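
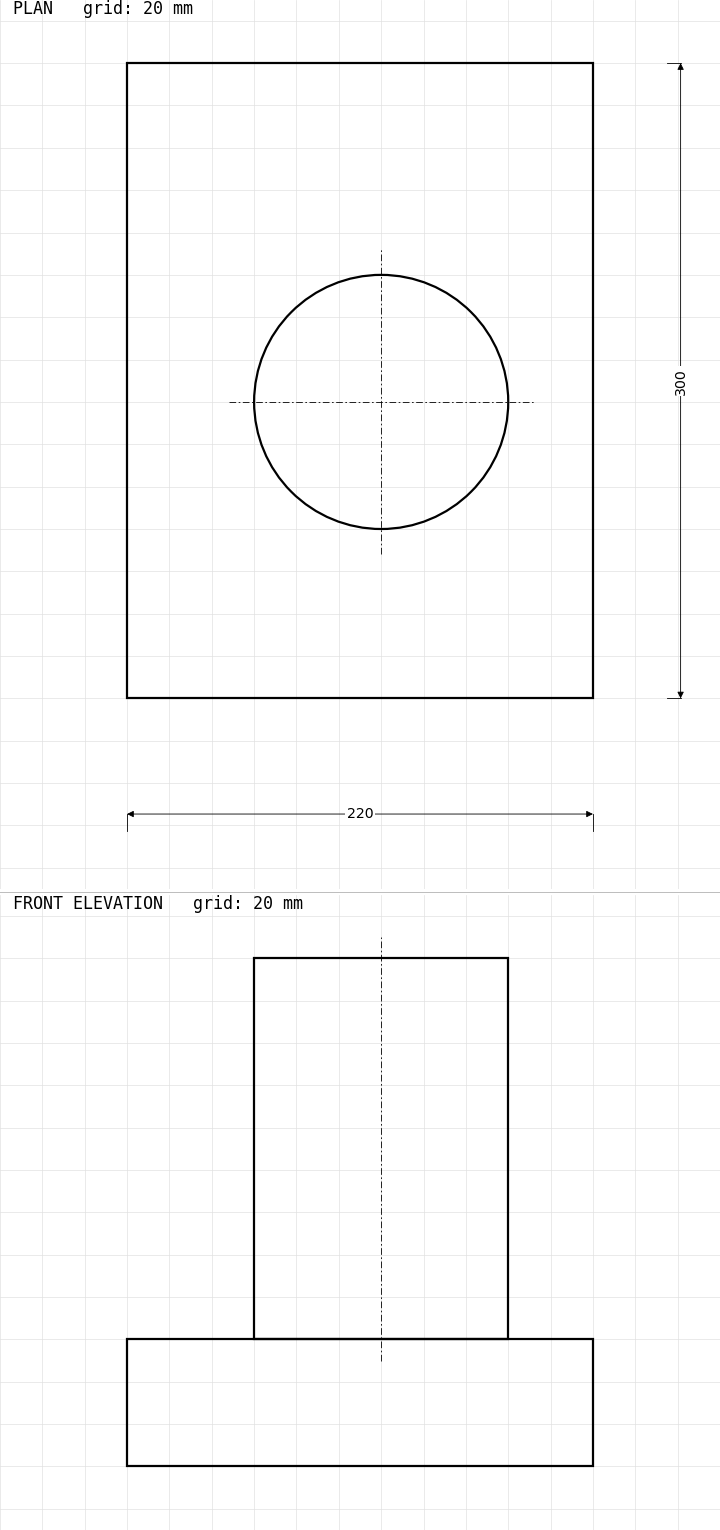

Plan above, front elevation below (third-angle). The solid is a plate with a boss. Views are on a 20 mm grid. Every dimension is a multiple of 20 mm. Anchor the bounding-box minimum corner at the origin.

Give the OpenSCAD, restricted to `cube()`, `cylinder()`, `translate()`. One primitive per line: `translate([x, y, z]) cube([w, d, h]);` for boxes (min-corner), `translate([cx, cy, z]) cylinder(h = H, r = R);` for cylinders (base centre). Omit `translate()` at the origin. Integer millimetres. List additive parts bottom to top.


cube([220, 300, 60]);
translate([120, 140, 60]) cylinder(h = 180, r = 60);


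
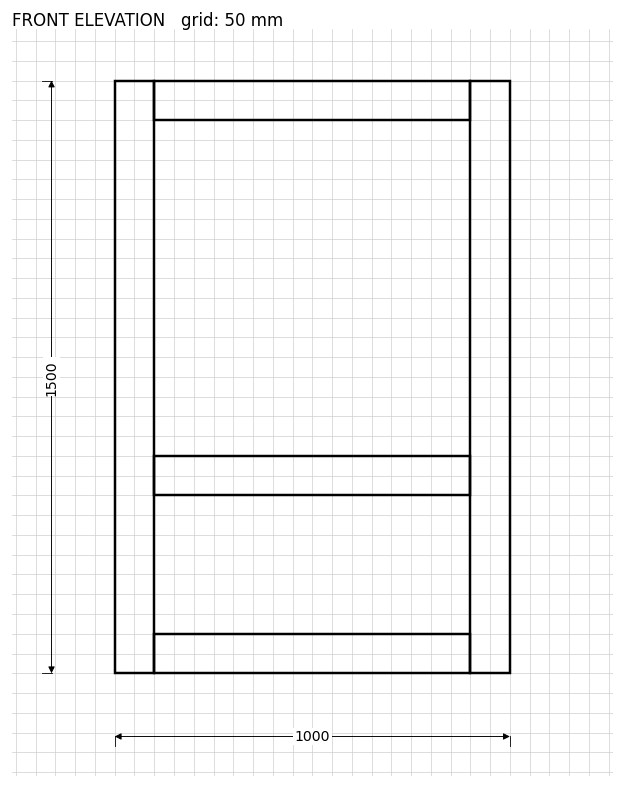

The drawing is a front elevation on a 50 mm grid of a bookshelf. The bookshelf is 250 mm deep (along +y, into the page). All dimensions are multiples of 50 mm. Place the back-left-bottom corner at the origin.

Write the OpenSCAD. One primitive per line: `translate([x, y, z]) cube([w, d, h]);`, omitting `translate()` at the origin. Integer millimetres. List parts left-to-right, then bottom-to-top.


cube([100, 250, 1500]);
translate([100, 0, 0]) cube([800, 250, 100]);
translate([100, 0, 450]) cube([800, 250, 100]);
translate([100, 0, 1400]) cube([800, 250, 100]);
translate([900, 0, 0]) cube([100, 250, 1500]);


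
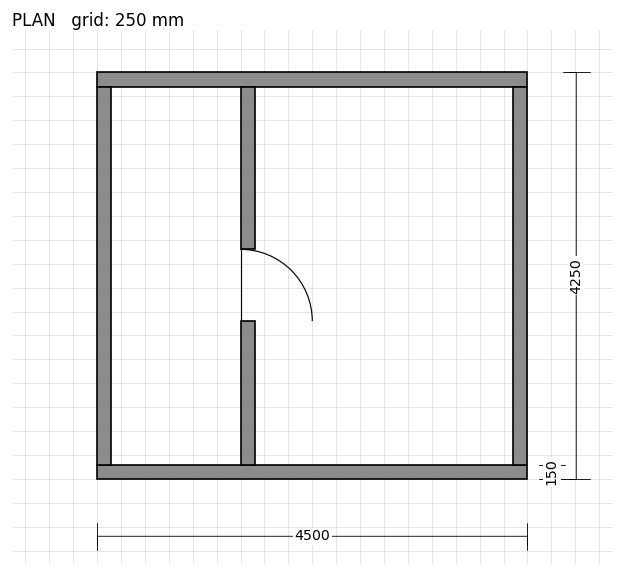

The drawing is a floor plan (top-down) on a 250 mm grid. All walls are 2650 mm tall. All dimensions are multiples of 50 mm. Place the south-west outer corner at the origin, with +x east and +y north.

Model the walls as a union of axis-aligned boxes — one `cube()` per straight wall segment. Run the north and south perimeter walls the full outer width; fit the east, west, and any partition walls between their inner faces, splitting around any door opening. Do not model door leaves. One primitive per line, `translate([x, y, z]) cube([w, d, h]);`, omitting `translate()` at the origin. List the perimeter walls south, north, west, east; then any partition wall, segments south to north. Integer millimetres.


cube([4500, 150, 2650]);
translate([0, 4100, 0]) cube([4500, 150, 2650]);
translate([0, 150, 0]) cube([150, 3950, 2650]);
translate([4350, 150, 0]) cube([150, 3950, 2650]);
translate([1500, 150, 0]) cube([150, 1500, 2650]);
translate([1500, 2400, 0]) cube([150, 1700, 2650]);


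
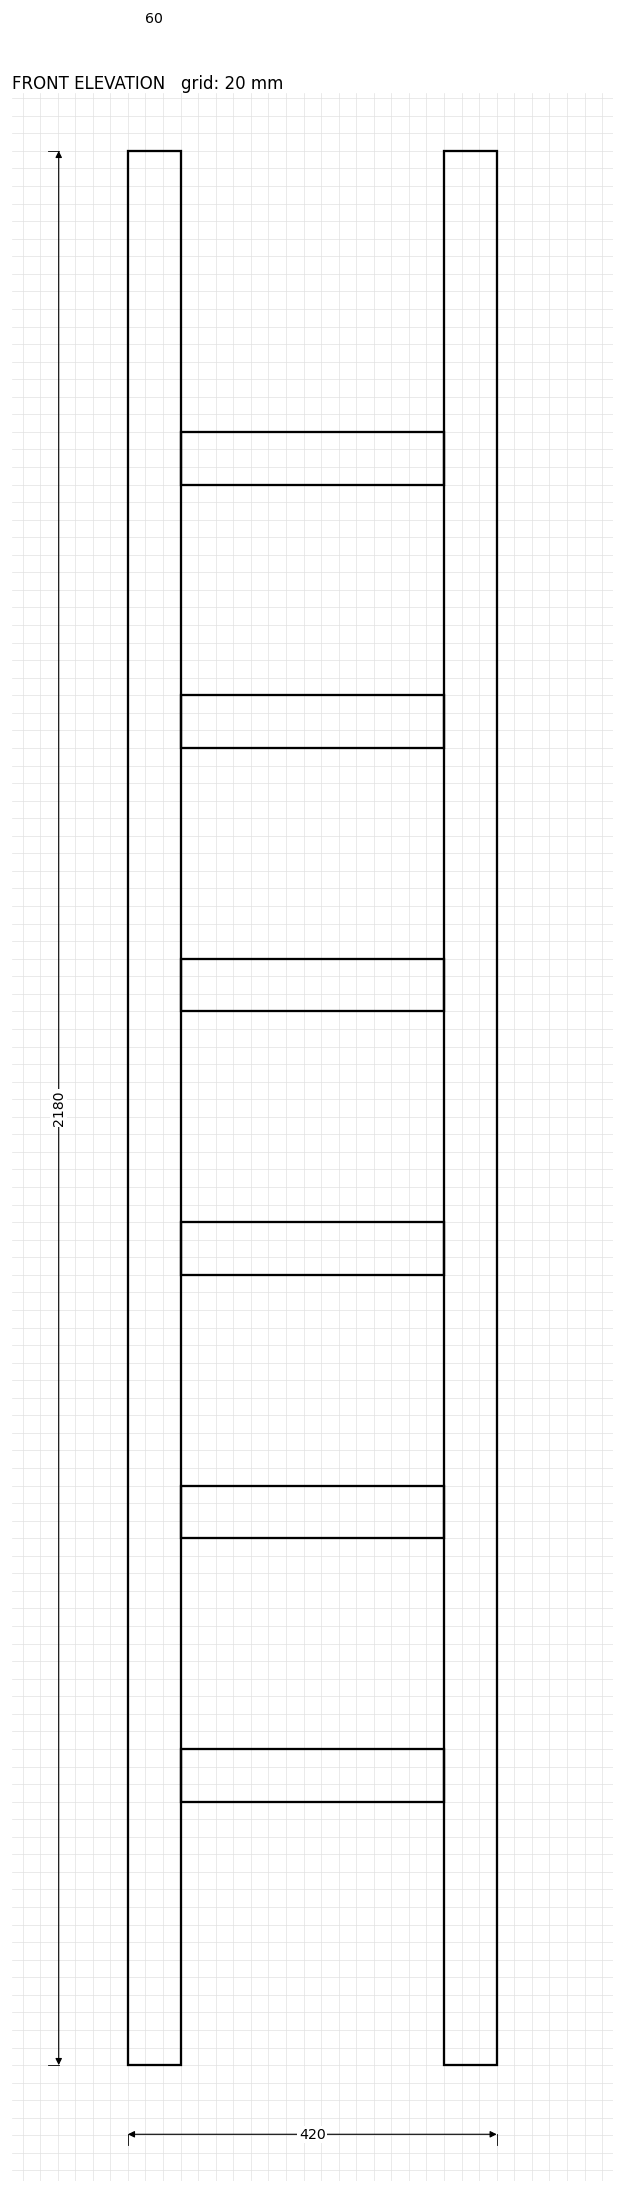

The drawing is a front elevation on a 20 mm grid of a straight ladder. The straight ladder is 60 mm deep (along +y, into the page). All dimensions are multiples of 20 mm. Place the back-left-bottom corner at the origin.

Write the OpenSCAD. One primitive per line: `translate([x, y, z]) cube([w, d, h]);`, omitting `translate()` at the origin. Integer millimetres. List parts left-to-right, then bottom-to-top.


cube([60, 60, 2180]);
translate([60, 0, 300]) cube([300, 60, 60]);
translate([60, 0, 600]) cube([300, 60, 60]);
translate([60, 0, 900]) cube([300, 60, 60]);
translate([60, 0, 1200]) cube([300, 60, 60]);
translate([60, 0, 1500]) cube([300, 60, 60]);
translate([60, 0, 1800]) cube([300, 60, 60]);
translate([360, 0, 0]) cube([60, 60, 2180]);


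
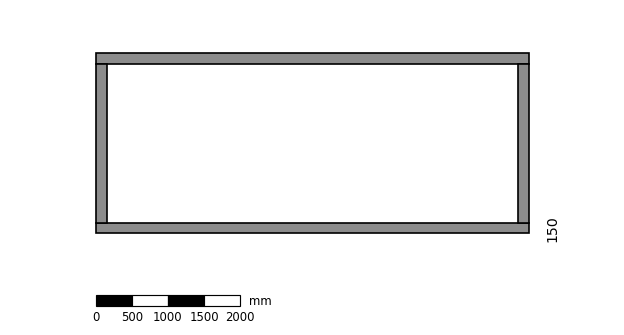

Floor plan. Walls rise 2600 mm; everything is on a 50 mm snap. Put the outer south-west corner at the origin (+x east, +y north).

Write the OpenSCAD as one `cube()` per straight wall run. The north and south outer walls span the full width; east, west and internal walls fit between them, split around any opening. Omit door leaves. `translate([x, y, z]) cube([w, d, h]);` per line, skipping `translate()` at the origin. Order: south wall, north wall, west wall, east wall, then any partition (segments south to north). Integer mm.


cube([6000, 150, 2600]);
translate([0, 2350, 0]) cube([6000, 150, 2600]);
translate([0, 150, 0]) cube([150, 2200, 2600]);
translate([5850, 150, 0]) cube([150, 2200, 2600]);


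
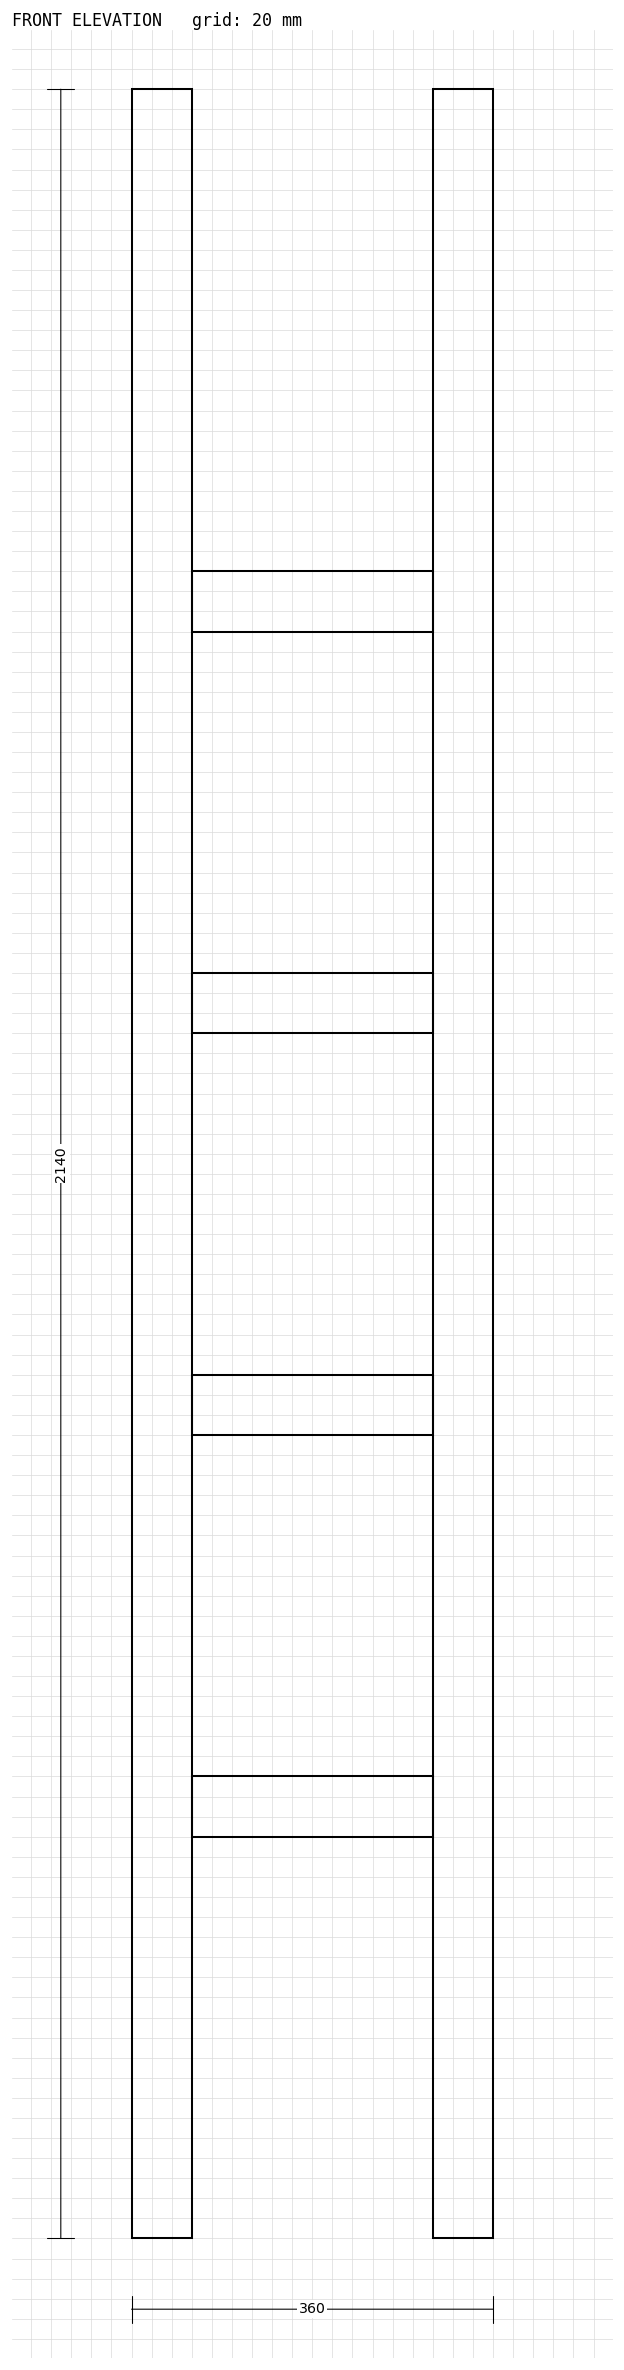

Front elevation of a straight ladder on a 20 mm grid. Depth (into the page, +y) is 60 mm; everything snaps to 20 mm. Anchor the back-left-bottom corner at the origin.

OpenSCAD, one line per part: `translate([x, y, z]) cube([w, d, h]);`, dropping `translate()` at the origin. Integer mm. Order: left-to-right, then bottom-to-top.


cube([60, 60, 2140]);
translate([60, 0, 400]) cube([240, 60, 60]);
translate([60, 0, 800]) cube([240, 60, 60]);
translate([60, 0, 1200]) cube([240, 60, 60]);
translate([60, 0, 1600]) cube([240, 60, 60]);
translate([300, 0, 0]) cube([60, 60, 2140]);


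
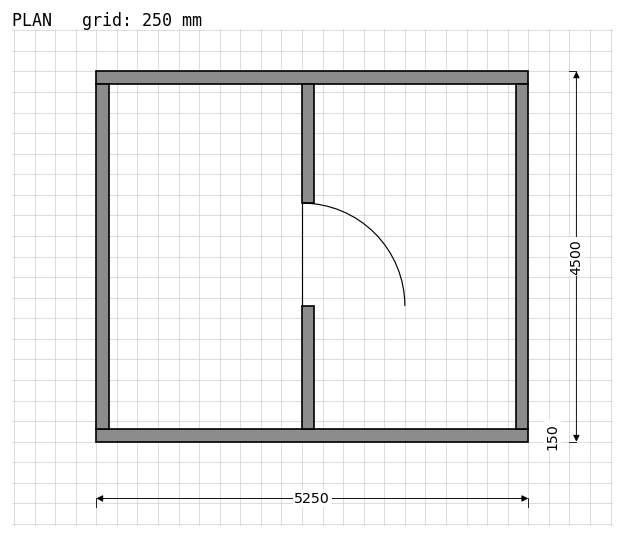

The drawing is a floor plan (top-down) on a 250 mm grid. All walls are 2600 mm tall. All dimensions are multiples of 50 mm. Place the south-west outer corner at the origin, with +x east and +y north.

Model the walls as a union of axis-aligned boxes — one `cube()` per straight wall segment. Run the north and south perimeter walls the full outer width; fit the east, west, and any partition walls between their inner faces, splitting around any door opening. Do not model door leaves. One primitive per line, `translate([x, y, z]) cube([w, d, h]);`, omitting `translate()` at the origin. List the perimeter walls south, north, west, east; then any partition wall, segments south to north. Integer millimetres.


cube([5250, 150, 2600]);
translate([0, 4350, 0]) cube([5250, 150, 2600]);
translate([0, 150, 0]) cube([150, 4200, 2600]);
translate([5100, 150, 0]) cube([150, 4200, 2600]);
translate([2500, 150, 0]) cube([150, 1500, 2600]);
translate([2500, 2900, 0]) cube([150, 1450, 2600]);


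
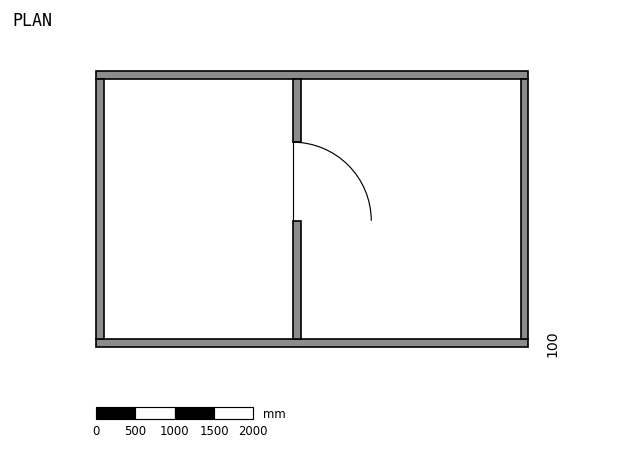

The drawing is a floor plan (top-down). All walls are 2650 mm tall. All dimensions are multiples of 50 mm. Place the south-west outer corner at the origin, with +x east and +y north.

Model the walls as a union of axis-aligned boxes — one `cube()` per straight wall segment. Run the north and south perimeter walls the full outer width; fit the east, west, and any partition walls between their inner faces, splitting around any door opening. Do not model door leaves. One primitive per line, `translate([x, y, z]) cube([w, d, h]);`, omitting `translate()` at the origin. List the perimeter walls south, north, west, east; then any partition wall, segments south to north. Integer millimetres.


cube([5500, 100, 2650]);
translate([0, 3400, 0]) cube([5500, 100, 2650]);
translate([0, 100, 0]) cube([100, 3300, 2650]);
translate([5400, 100, 0]) cube([100, 3300, 2650]);
translate([2500, 100, 0]) cube([100, 1500, 2650]);
translate([2500, 2600, 0]) cube([100, 800, 2650]);


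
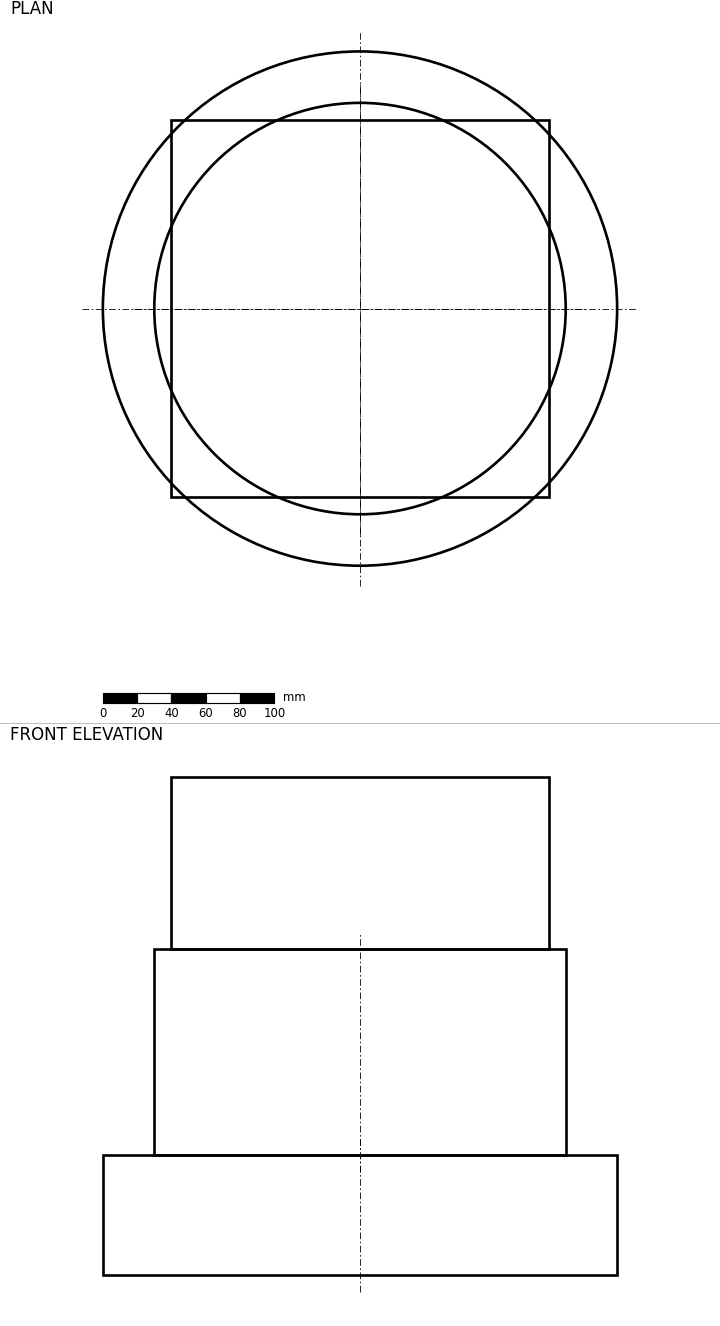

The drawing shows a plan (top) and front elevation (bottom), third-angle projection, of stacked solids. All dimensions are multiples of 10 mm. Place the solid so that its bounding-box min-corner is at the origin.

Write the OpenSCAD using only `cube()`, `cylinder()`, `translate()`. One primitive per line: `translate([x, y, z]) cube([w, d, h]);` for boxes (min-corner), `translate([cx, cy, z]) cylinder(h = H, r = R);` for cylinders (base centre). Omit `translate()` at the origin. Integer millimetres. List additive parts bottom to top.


translate([150, 150, 0]) cylinder(h = 70, r = 150);
translate([150, 150, 70]) cylinder(h = 120, r = 120);
translate([40, 40, 190]) cube([220, 220, 100]);


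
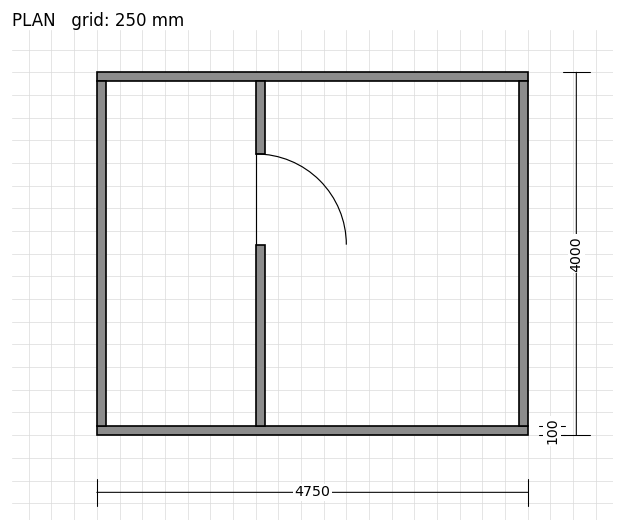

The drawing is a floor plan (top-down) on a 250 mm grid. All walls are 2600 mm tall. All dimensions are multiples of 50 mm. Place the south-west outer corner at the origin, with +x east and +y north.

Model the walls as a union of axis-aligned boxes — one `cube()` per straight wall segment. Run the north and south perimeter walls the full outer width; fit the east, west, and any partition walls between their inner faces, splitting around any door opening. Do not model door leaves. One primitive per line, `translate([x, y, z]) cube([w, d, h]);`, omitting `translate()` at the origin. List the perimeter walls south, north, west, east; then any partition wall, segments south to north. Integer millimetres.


cube([4750, 100, 2600]);
translate([0, 3900, 0]) cube([4750, 100, 2600]);
translate([0, 100, 0]) cube([100, 3800, 2600]);
translate([4650, 100, 0]) cube([100, 3800, 2600]);
translate([1750, 100, 0]) cube([100, 2000, 2600]);
translate([1750, 3100, 0]) cube([100, 800, 2600]);


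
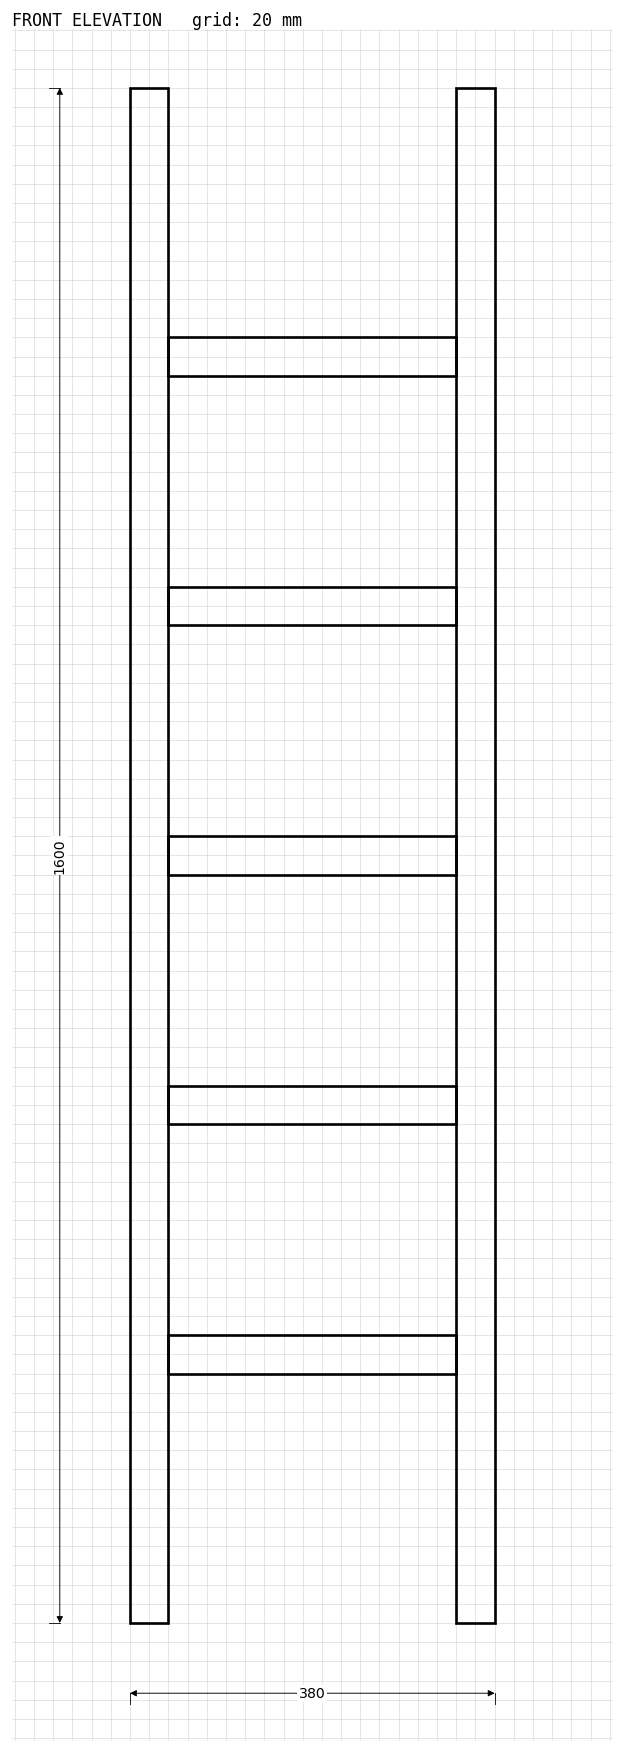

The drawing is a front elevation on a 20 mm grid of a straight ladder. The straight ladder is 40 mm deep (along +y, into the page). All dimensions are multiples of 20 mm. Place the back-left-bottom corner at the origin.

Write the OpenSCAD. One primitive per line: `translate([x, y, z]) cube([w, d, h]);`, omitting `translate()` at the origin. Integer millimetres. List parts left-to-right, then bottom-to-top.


cube([40, 40, 1600]);
translate([40, 0, 260]) cube([300, 40, 40]);
translate([40, 0, 520]) cube([300, 40, 40]);
translate([40, 0, 780]) cube([300, 40, 40]);
translate([40, 0, 1040]) cube([300, 40, 40]);
translate([40, 0, 1300]) cube([300, 40, 40]);
translate([340, 0, 0]) cube([40, 40, 1600]);


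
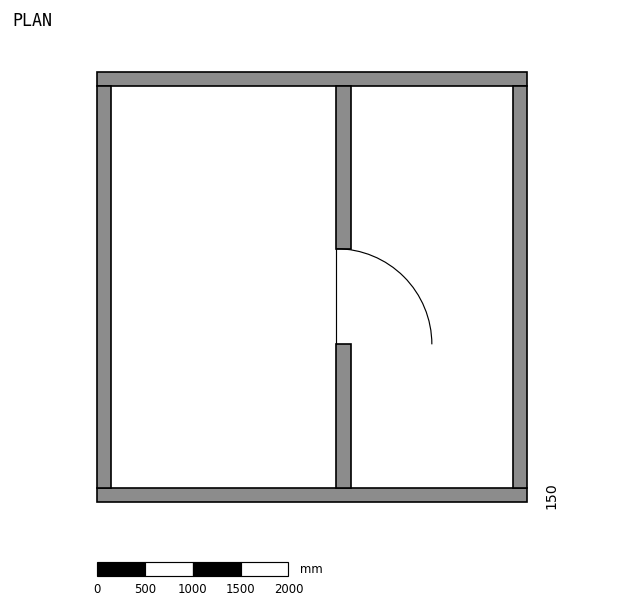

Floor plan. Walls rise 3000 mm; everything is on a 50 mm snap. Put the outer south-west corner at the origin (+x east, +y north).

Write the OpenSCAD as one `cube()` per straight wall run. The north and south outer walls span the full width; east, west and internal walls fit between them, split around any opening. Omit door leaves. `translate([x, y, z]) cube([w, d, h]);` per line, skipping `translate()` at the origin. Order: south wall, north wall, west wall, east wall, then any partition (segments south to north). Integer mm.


cube([4500, 150, 3000]);
translate([0, 4350, 0]) cube([4500, 150, 3000]);
translate([0, 150, 0]) cube([150, 4200, 3000]);
translate([4350, 150, 0]) cube([150, 4200, 3000]);
translate([2500, 150, 0]) cube([150, 1500, 3000]);
translate([2500, 2650, 0]) cube([150, 1700, 3000]);


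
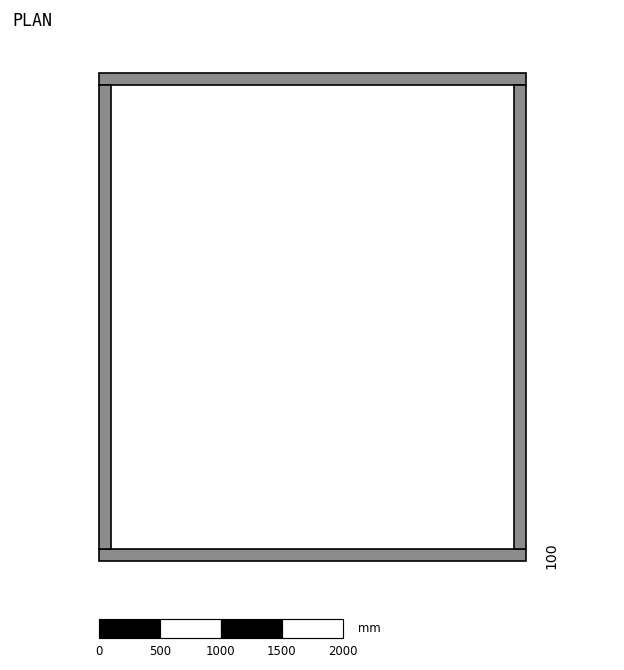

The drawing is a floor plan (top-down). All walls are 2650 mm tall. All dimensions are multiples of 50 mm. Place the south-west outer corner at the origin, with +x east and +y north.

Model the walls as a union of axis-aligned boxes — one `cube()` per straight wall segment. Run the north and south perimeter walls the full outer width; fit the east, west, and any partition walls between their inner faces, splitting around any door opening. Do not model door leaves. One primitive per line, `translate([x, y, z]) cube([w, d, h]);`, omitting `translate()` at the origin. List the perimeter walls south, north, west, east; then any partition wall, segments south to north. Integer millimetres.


cube([3500, 100, 2650]);
translate([0, 3900, 0]) cube([3500, 100, 2650]);
translate([0, 100, 0]) cube([100, 3800, 2650]);
translate([3400, 100, 0]) cube([100, 3800, 2650]);


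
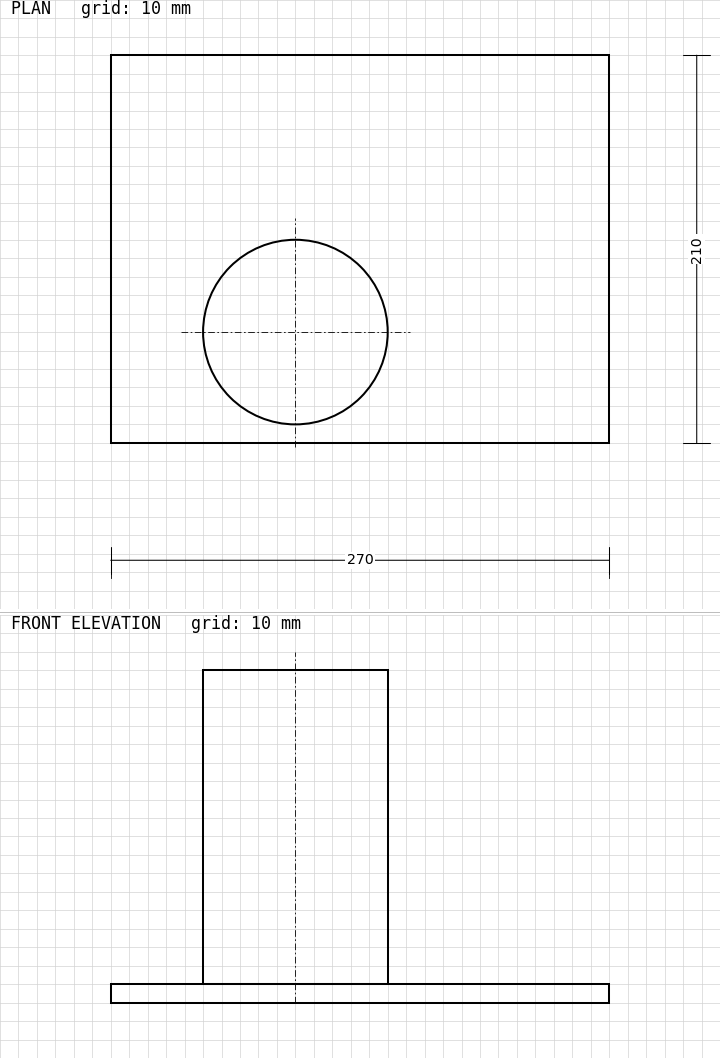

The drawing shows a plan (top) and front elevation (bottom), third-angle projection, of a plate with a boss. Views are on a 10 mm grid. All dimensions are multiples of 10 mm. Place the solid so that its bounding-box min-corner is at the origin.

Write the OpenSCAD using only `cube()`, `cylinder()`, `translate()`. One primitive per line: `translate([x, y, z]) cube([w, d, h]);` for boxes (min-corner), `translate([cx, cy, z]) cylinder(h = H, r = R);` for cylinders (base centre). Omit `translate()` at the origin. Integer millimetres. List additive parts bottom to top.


cube([270, 210, 10]);
translate([100, 60, 10]) cylinder(h = 170, r = 50);


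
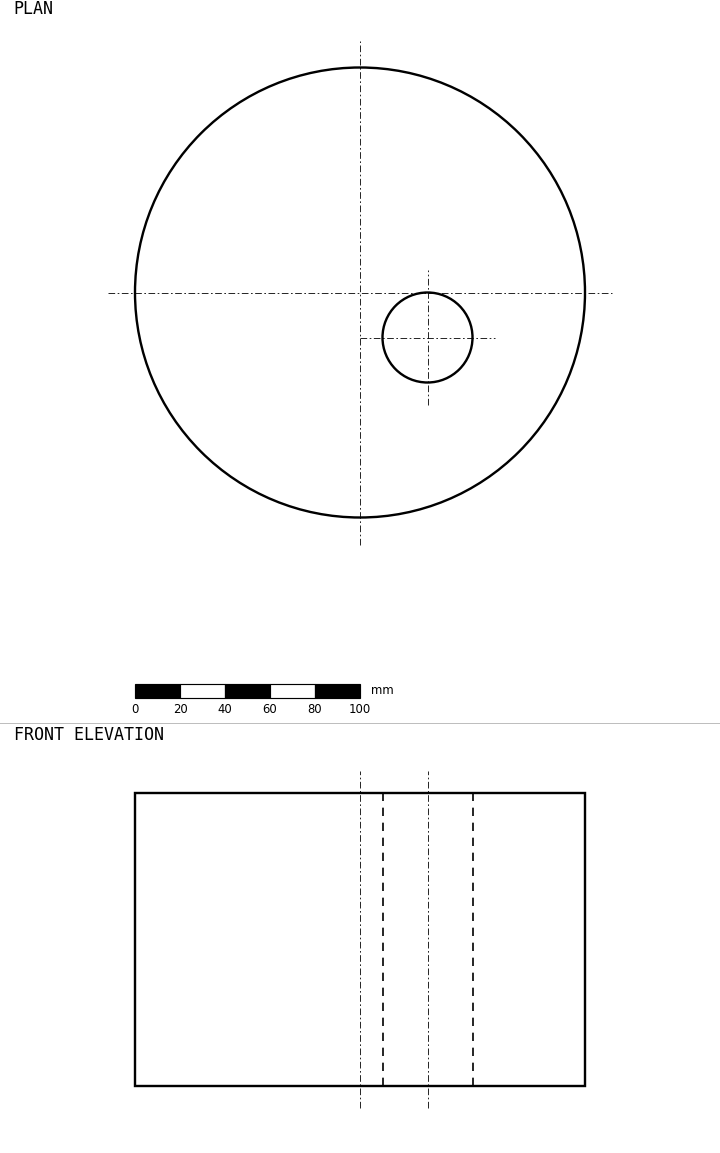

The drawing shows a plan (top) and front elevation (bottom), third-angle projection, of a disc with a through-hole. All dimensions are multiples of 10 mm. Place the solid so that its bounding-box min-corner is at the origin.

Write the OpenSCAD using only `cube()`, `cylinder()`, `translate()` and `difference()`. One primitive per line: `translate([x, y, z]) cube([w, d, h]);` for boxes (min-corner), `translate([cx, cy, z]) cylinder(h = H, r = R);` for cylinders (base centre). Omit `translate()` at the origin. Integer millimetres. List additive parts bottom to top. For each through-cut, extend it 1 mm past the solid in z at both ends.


difference() {
  translate([100, 100, 0]) cylinder(h = 130, r = 100);
  translate([130, 80, -1]) cylinder(h = 132, r = 20);
}


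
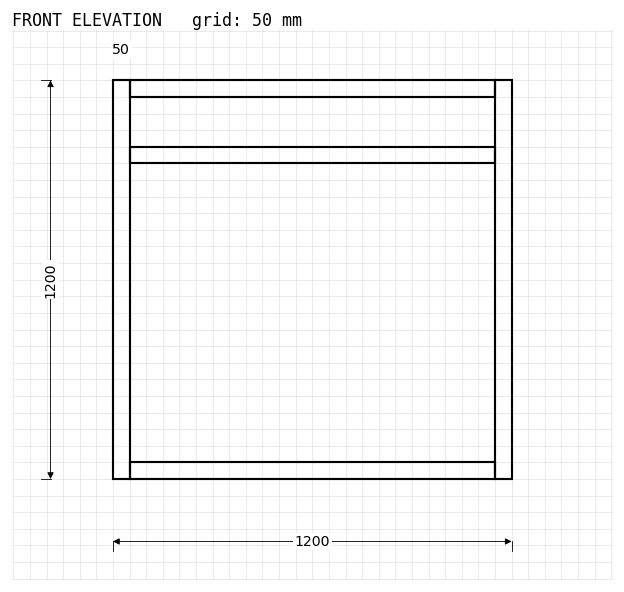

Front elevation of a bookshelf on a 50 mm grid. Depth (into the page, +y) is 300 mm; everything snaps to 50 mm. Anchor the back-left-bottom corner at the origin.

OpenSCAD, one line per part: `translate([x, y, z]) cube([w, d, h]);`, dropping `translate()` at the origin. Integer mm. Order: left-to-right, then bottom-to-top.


cube([50, 300, 1200]);
translate([50, 0, 0]) cube([1100, 300, 50]);
translate([50, 0, 950]) cube([1100, 300, 50]);
translate([50, 0, 1150]) cube([1100, 300, 50]);
translate([1150, 0, 0]) cube([50, 300, 1200]);


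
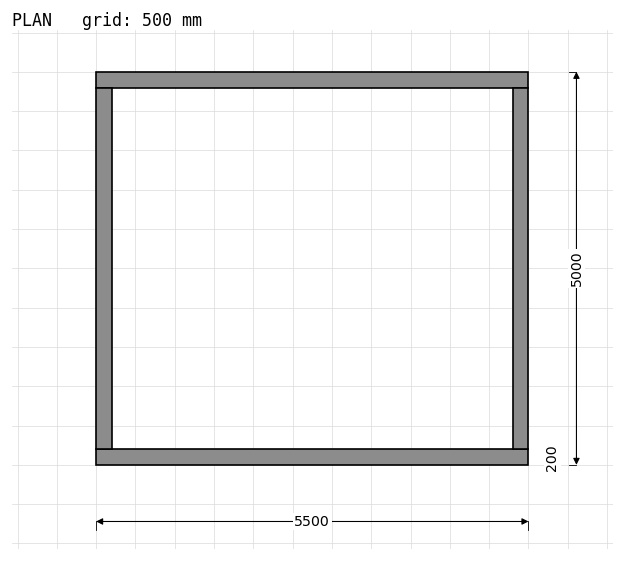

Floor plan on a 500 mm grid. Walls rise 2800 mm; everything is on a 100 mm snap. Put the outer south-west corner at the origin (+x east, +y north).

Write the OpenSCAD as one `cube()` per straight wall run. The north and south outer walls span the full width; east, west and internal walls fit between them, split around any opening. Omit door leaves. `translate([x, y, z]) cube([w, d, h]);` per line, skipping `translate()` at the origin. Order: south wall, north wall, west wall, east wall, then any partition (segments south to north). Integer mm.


cube([5500, 200, 2800]);
translate([0, 4800, 0]) cube([5500, 200, 2800]);
translate([0, 200, 0]) cube([200, 4600, 2800]);
translate([5300, 200, 0]) cube([200, 4600, 2800]);


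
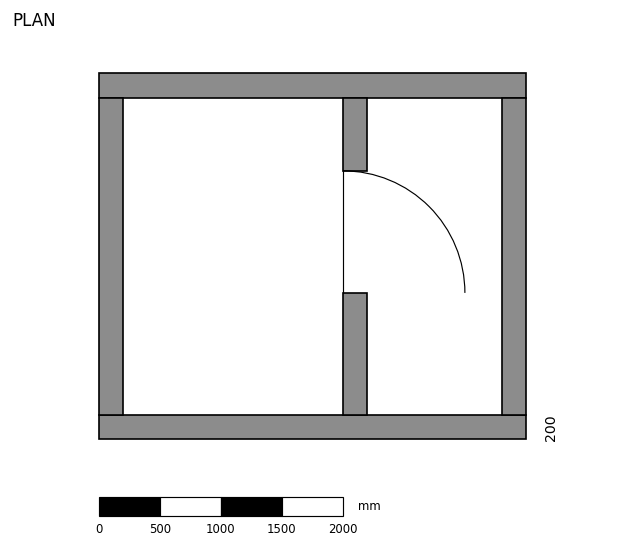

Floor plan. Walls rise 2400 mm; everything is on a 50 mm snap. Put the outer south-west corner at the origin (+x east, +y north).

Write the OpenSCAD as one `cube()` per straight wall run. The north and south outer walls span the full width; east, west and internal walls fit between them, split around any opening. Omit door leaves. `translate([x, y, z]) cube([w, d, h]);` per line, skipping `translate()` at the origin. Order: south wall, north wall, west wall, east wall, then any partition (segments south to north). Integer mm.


cube([3500, 200, 2400]);
translate([0, 2800, 0]) cube([3500, 200, 2400]);
translate([0, 200, 0]) cube([200, 2600, 2400]);
translate([3300, 200, 0]) cube([200, 2600, 2400]);
translate([2000, 200, 0]) cube([200, 1000, 2400]);
translate([2000, 2200, 0]) cube([200, 600, 2400]);


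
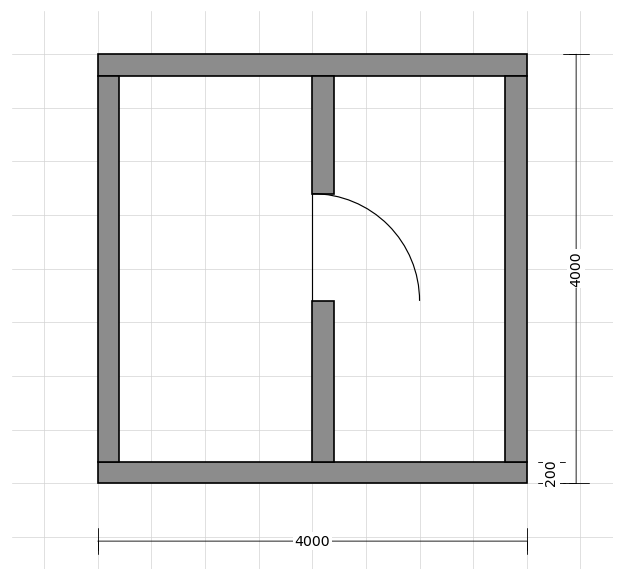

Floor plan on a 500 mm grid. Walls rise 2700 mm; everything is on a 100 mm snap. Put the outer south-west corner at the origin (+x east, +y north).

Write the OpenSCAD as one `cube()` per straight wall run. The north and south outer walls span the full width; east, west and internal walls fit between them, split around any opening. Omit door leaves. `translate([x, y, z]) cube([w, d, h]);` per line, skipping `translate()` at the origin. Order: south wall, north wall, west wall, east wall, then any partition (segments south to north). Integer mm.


cube([4000, 200, 2700]);
translate([0, 3800, 0]) cube([4000, 200, 2700]);
translate([0, 200, 0]) cube([200, 3600, 2700]);
translate([3800, 200, 0]) cube([200, 3600, 2700]);
translate([2000, 200, 0]) cube([200, 1500, 2700]);
translate([2000, 2700, 0]) cube([200, 1100, 2700]);


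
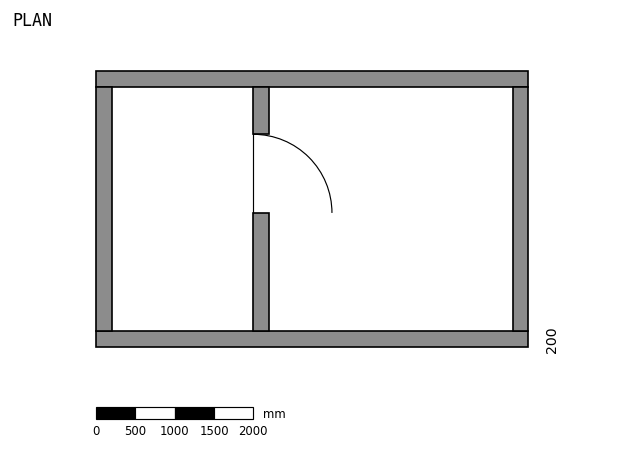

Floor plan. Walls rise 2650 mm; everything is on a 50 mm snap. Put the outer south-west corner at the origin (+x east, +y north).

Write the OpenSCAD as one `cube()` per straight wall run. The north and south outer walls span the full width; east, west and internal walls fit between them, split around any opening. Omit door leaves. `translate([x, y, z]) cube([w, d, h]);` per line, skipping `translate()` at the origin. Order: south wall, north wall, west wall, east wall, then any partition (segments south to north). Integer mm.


cube([5500, 200, 2650]);
translate([0, 3300, 0]) cube([5500, 200, 2650]);
translate([0, 200, 0]) cube([200, 3100, 2650]);
translate([5300, 200, 0]) cube([200, 3100, 2650]);
translate([2000, 200, 0]) cube([200, 1500, 2650]);
translate([2000, 2700, 0]) cube([200, 600, 2650]);


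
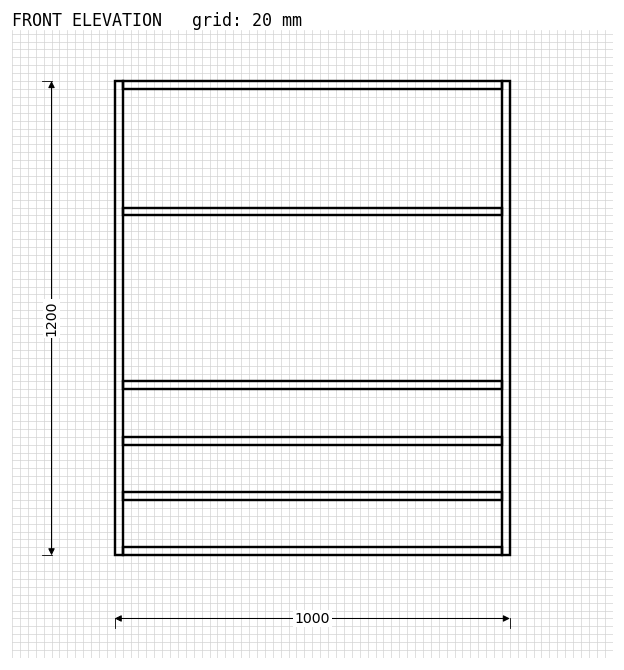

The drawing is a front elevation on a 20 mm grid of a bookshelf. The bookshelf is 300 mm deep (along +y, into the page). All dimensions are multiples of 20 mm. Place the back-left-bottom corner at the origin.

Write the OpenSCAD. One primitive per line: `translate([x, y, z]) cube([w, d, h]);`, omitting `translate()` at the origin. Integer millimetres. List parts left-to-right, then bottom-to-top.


cube([20, 300, 1200]);
translate([20, 0, 0]) cube([960, 300, 20]);
translate([20, 0, 140]) cube([960, 300, 20]);
translate([20, 0, 280]) cube([960, 300, 20]);
translate([20, 0, 420]) cube([960, 300, 20]);
translate([20, 0, 860]) cube([960, 300, 20]);
translate([20, 0, 1180]) cube([960, 300, 20]);
translate([980, 0, 0]) cube([20, 300, 1200]);


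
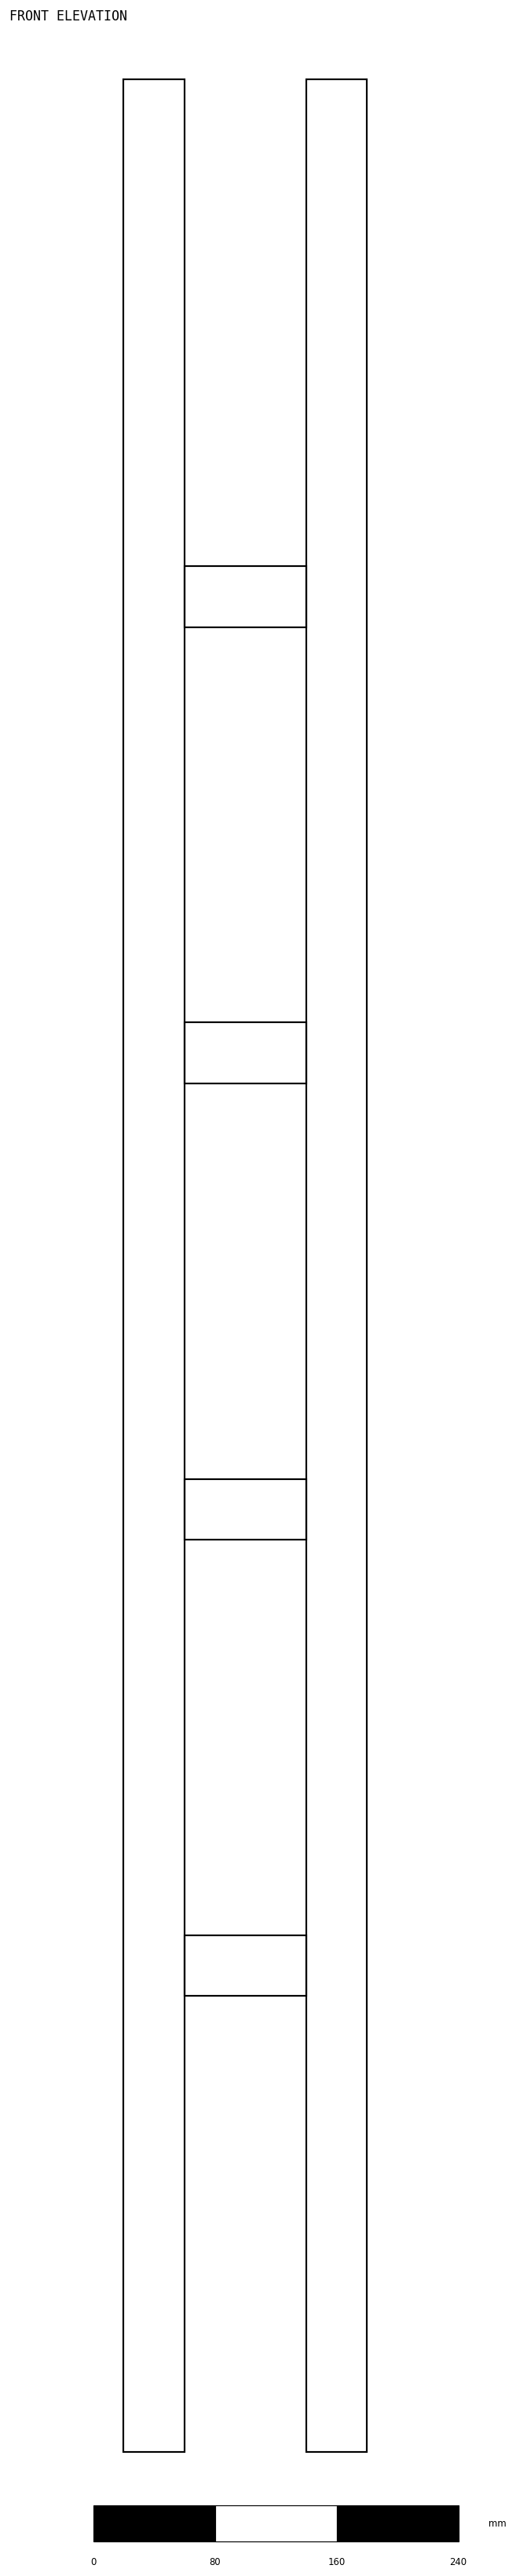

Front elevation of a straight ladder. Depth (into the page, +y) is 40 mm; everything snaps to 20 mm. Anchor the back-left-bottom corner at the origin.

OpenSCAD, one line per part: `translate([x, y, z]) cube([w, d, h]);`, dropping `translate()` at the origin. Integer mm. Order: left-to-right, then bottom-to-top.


cube([40, 40, 1560]);
translate([40, 0, 300]) cube([80, 40, 40]);
translate([40, 0, 600]) cube([80, 40, 40]);
translate([40, 0, 900]) cube([80, 40, 40]);
translate([40, 0, 1200]) cube([80, 40, 40]);
translate([120, 0, 0]) cube([40, 40, 1560]);


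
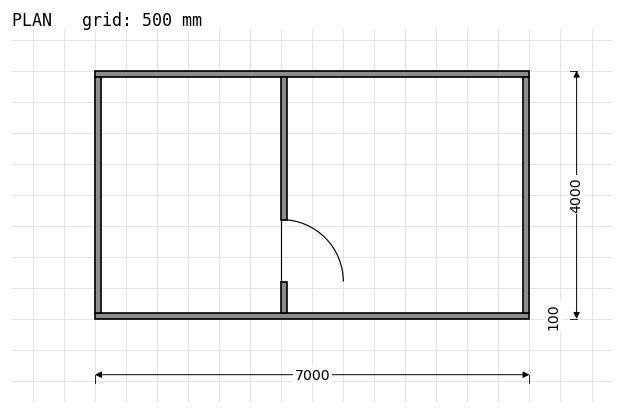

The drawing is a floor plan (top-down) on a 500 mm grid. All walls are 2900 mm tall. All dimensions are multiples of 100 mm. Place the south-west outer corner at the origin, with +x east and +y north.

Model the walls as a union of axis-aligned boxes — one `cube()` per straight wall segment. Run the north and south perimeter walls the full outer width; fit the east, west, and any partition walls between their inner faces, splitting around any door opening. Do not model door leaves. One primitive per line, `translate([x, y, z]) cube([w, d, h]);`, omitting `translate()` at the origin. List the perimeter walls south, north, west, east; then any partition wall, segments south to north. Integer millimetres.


cube([7000, 100, 2900]);
translate([0, 3900, 0]) cube([7000, 100, 2900]);
translate([0, 100, 0]) cube([100, 3800, 2900]);
translate([6900, 100, 0]) cube([100, 3800, 2900]);
translate([3000, 100, 0]) cube([100, 500, 2900]);
translate([3000, 1600, 0]) cube([100, 2300, 2900]);


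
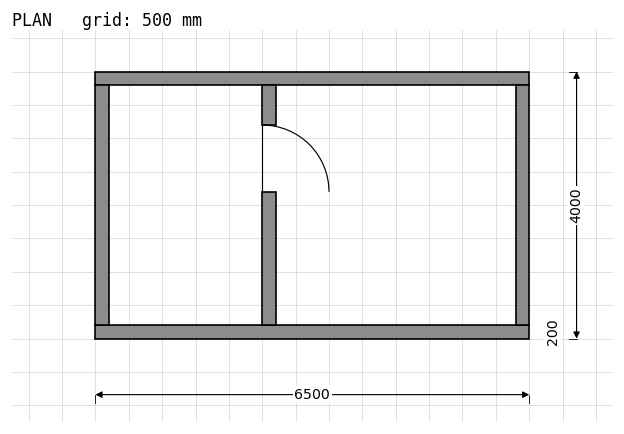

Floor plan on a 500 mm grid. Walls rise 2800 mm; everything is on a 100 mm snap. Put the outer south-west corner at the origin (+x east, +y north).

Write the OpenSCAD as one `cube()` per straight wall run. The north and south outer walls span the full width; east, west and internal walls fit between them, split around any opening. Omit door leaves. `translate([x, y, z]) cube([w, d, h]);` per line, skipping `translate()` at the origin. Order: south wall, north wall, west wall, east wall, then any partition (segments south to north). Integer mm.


cube([6500, 200, 2800]);
translate([0, 3800, 0]) cube([6500, 200, 2800]);
translate([0, 200, 0]) cube([200, 3600, 2800]);
translate([6300, 200, 0]) cube([200, 3600, 2800]);
translate([2500, 200, 0]) cube([200, 2000, 2800]);
translate([2500, 3200, 0]) cube([200, 600, 2800]);


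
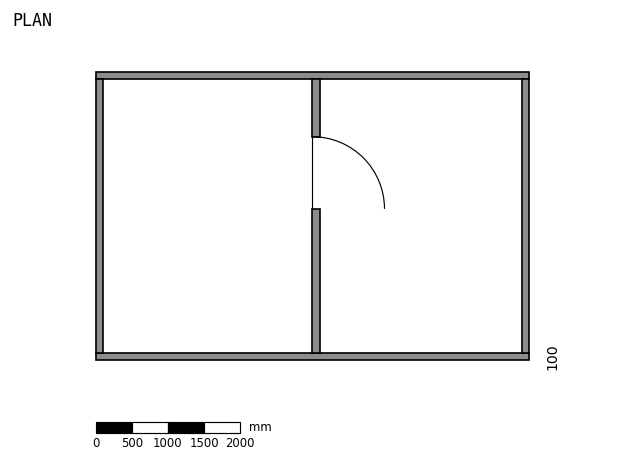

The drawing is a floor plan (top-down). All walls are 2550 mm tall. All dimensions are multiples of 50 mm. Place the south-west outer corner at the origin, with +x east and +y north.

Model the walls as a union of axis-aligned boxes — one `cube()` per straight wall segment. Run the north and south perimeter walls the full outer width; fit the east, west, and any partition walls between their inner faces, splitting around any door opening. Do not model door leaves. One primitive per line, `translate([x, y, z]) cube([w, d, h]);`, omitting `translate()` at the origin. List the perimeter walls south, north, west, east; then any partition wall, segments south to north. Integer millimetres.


cube([6000, 100, 2550]);
translate([0, 3900, 0]) cube([6000, 100, 2550]);
translate([0, 100, 0]) cube([100, 3800, 2550]);
translate([5900, 100, 0]) cube([100, 3800, 2550]);
translate([3000, 100, 0]) cube([100, 2000, 2550]);
translate([3000, 3100, 0]) cube([100, 800, 2550]);


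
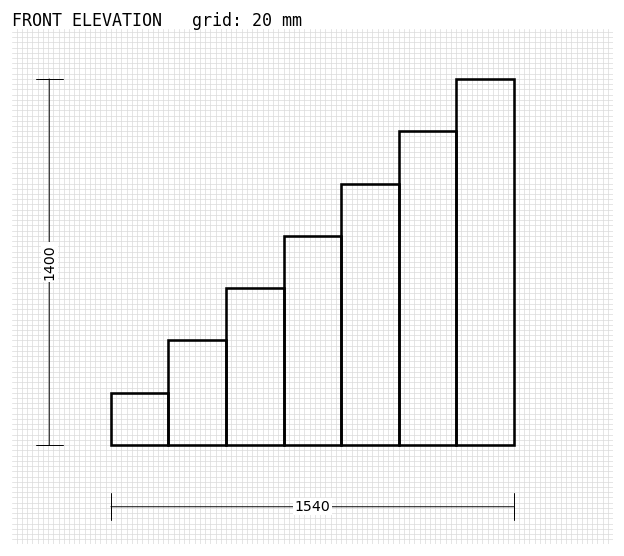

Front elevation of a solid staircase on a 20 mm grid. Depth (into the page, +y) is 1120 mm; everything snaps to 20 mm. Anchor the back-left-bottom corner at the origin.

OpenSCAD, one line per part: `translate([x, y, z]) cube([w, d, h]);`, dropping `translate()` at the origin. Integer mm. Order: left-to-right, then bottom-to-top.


cube([220, 1120, 200]);
translate([220, 0, 0]) cube([220, 1120, 400]);
translate([440, 0, 0]) cube([220, 1120, 600]);
translate([660, 0, 0]) cube([220, 1120, 800]);
translate([880, 0, 0]) cube([220, 1120, 1000]);
translate([1100, 0, 0]) cube([220, 1120, 1200]);
translate([1320, 0, 0]) cube([220, 1120, 1400]);


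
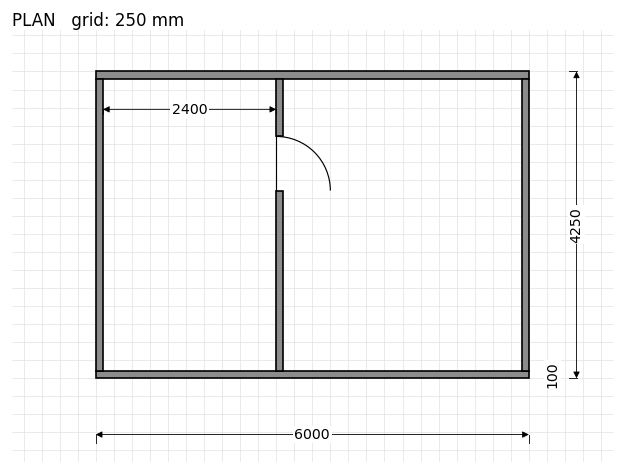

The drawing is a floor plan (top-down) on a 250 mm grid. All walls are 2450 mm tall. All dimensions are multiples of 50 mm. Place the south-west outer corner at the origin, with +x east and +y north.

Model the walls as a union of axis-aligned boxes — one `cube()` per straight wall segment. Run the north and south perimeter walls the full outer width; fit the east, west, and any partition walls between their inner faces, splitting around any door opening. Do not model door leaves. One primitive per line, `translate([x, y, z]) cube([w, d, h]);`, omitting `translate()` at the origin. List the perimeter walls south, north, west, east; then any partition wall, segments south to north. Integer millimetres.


cube([6000, 100, 2450]);
translate([0, 4150, 0]) cube([6000, 100, 2450]);
translate([0, 100, 0]) cube([100, 4050, 2450]);
translate([5900, 100, 0]) cube([100, 4050, 2450]);
translate([2500, 100, 0]) cube([100, 2500, 2450]);
translate([2500, 3350, 0]) cube([100, 800, 2450]);


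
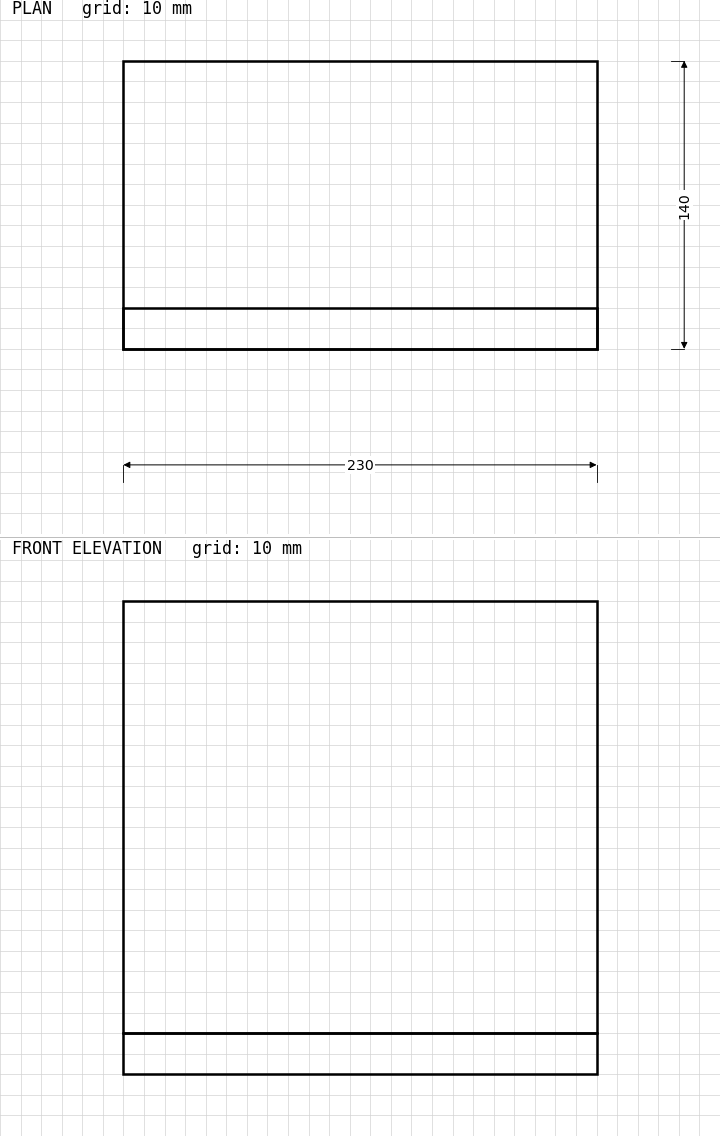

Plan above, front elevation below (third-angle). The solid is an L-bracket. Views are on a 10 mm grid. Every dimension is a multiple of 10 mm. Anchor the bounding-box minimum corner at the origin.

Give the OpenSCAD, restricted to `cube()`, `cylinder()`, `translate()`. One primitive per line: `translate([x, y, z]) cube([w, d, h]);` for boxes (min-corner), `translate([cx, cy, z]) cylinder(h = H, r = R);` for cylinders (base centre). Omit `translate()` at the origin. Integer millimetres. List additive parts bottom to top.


cube([230, 140, 20]);
translate([0, 0, 20]) cube([230, 20, 210]);


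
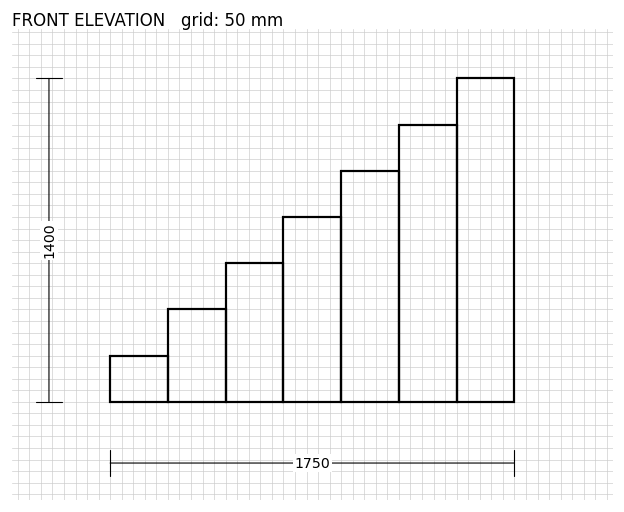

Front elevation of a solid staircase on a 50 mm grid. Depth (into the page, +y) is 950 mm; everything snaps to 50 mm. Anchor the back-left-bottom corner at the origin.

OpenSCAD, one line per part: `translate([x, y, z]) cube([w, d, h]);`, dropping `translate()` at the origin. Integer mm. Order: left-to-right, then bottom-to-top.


cube([250, 950, 200]);
translate([250, 0, 0]) cube([250, 950, 400]);
translate([500, 0, 0]) cube([250, 950, 600]);
translate([750, 0, 0]) cube([250, 950, 800]);
translate([1000, 0, 0]) cube([250, 950, 1000]);
translate([1250, 0, 0]) cube([250, 950, 1200]);
translate([1500, 0, 0]) cube([250, 950, 1400]);


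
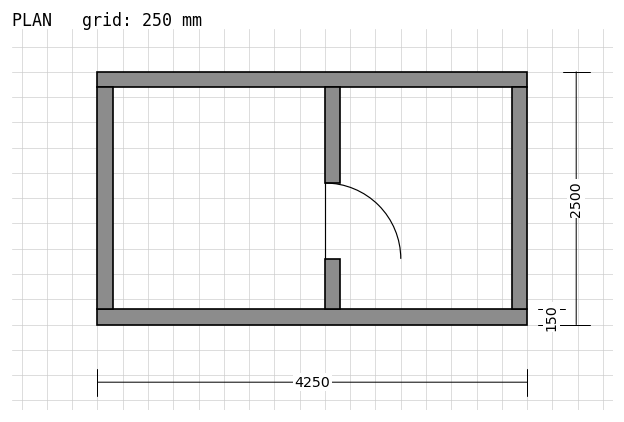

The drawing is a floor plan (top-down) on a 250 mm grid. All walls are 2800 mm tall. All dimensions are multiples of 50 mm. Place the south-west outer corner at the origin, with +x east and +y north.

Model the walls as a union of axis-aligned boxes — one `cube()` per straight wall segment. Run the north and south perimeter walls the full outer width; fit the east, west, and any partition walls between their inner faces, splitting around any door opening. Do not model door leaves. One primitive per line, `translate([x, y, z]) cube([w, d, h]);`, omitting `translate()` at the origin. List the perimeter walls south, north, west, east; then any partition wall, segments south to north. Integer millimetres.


cube([4250, 150, 2800]);
translate([0, 2350, 0]) cube([4250, 150, 2800]);
translate([0, 150, 0]) cube([150, 2200, 2800]);
translate([4100, 150, 0]) cube([150, 2200, 2800]);
translate([2250, 150, 0]) cube([150, 500, 2800]);
translate([2250, 1400, 0]) cube([150, 950, 2800]);


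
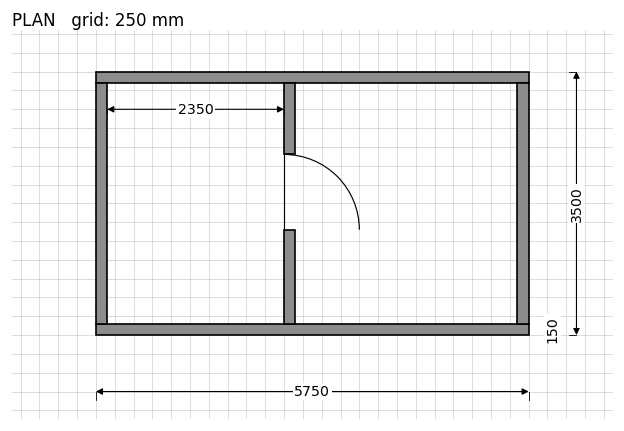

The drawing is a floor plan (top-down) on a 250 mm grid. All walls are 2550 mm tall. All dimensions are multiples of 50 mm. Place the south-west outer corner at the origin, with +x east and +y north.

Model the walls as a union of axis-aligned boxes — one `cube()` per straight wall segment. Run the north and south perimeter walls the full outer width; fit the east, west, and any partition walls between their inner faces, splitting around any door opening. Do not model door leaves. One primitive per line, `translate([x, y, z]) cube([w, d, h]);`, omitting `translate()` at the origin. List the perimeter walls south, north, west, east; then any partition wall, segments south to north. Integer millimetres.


cube([5750, 150, 2550]);
translate([0, 3350, 0]) cube([5750, 150, 2550]);
translate([0, 150, 0]) cube([150, 3200, 2550]);
translate([5600, 150, 0]) cube([150, 3200, 2550]);
translate([2500, 150, 0]) cube([150, 1250, 2550]);
translate([2500, 2400, 0]) cube([150, 950, 2550]);


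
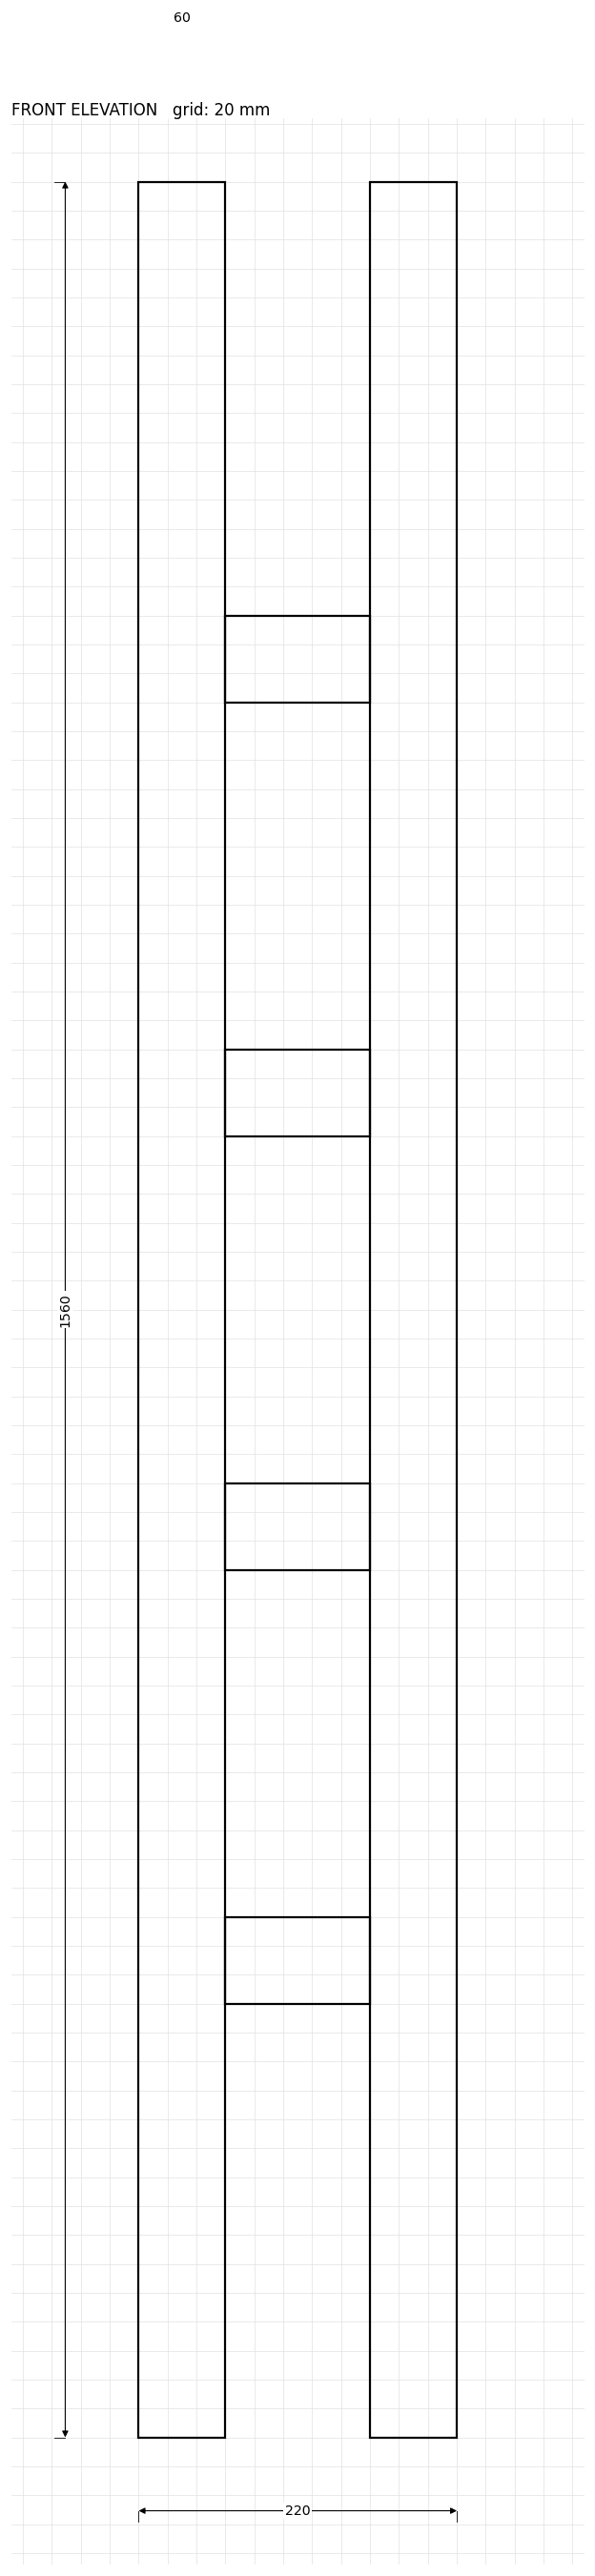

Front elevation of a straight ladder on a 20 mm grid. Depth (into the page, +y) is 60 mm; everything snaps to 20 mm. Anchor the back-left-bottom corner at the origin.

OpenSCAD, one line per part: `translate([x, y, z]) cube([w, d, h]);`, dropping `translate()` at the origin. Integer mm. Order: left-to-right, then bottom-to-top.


cube([60, 60, 1560]);
translate([60, 0, 300]) cube([100, 60, 60]);
translate([60, 0, 600]) cube([100, 60, 60]);
translate([60, 0, 900]) cube([100, 60, 60]);
translate([60, 0, 1200]) cube([100, 60, 60]);
translate([160, 0, 0]) cube([60, 60, 1560]);


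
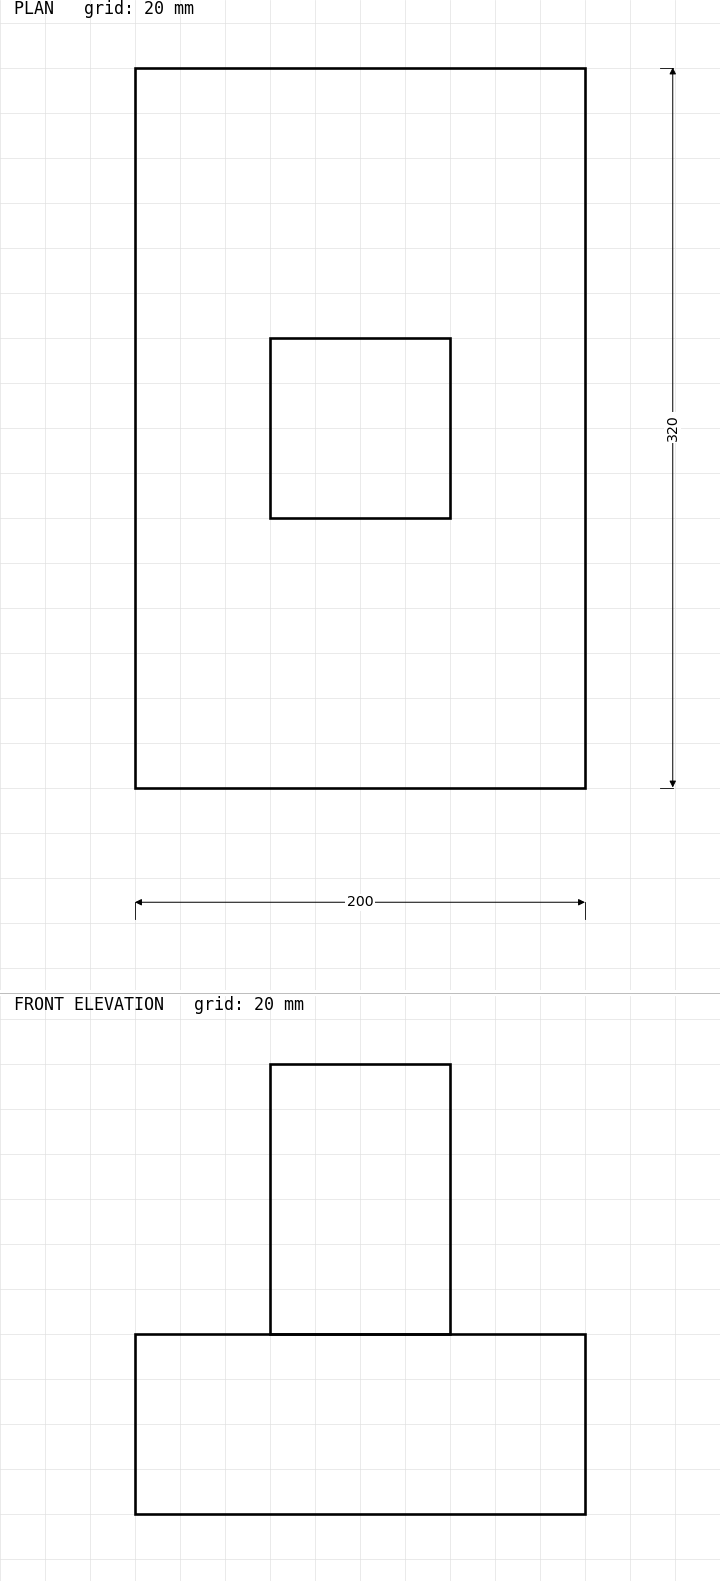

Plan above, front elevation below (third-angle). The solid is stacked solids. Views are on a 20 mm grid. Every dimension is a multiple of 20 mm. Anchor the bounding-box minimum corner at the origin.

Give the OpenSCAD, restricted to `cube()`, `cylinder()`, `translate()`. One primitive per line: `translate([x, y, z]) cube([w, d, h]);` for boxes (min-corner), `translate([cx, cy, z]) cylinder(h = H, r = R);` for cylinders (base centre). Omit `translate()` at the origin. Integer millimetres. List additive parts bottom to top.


cube([200, 320, 80]);
translate([60, 120, 80]) cube([80, 80, 120]);


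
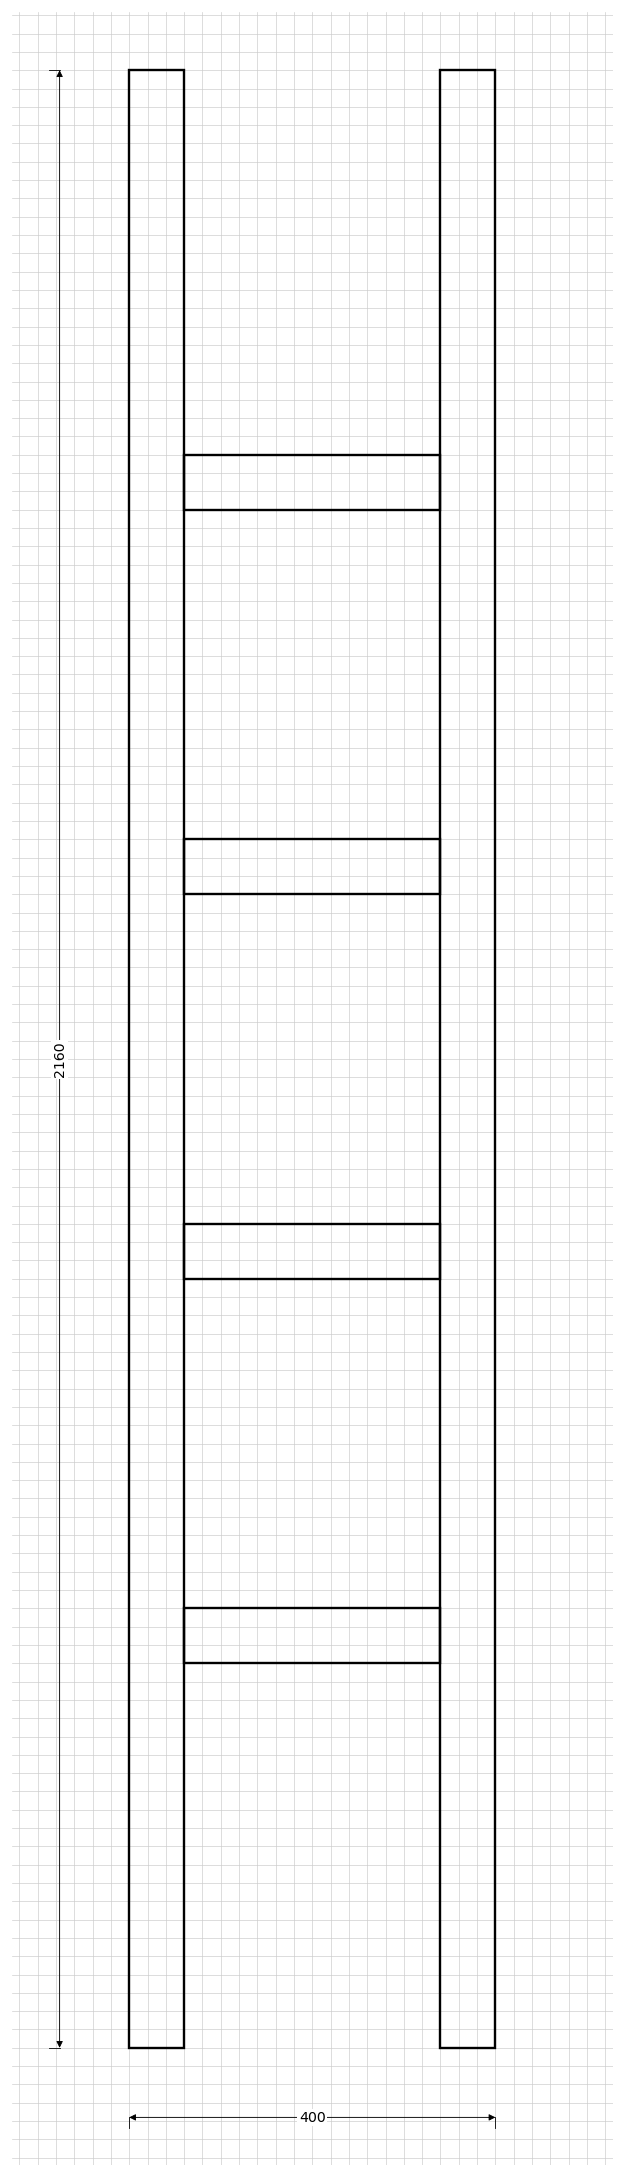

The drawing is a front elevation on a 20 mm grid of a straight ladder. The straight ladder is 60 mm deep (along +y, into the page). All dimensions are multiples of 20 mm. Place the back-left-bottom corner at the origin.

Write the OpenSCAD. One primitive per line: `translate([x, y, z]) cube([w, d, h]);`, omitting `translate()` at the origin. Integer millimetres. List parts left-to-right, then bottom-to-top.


cube([60, 60, 2160]);
translate([60, 0, 420]) cube([280, 60, 60]);
translate([60, 0, 840]) cube([280, 60, 60]);
translate([60, 0, 1260]) cube([280, 60, 60]);
translate([60, 0, 1680]) cube([280, 60, 60]);
translate([340, 0, 0]) cube([60, 60, 2160]);


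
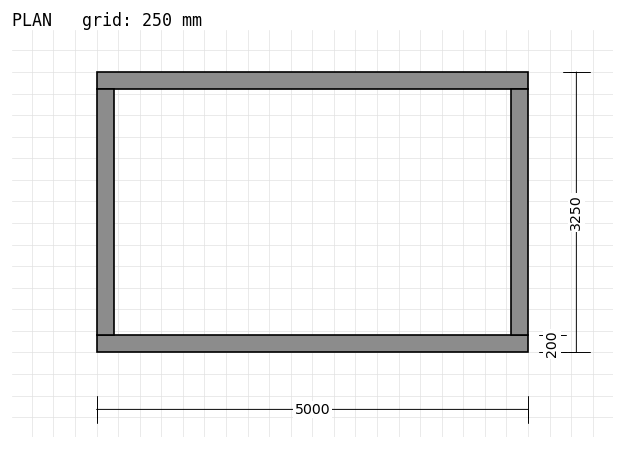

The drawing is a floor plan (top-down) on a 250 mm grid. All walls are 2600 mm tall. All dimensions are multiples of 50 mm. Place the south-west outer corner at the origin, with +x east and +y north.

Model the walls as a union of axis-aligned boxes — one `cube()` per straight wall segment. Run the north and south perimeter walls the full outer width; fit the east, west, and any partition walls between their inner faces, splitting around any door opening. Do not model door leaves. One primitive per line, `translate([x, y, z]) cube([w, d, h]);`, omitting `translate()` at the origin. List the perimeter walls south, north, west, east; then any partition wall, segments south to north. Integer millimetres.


cube([5000, 200, 2600]);
translate([0, 3050, 0]) cube([5000, 200, 2600]);
translate([0, 200, 0]) cube([200, 2850, 2600]);
translate([4800, 200, 0]) cube([200, 2850, 2600]);
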